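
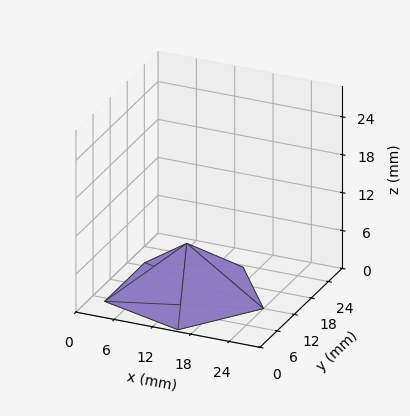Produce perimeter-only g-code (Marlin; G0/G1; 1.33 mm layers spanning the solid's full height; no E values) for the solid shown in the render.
Reading the render: the shape is a regular 5-sided pyramid, base circumscribed radius ≈ 12 mm, apex at z ≈ 8 mm (dimensions read to the nearest mm from the axis ticks). For the g-code, the solid's height is divided into equal slices at the stated Δz and each level perimeter traced with G1 moves after a G0 lift.

; perimeter-only toolpath
G21 ; units = mm
G90 ; absolute positioning
G28 ; home
; layer 1
G0 Z1.33
G0 X22.00 Y12.00
G1 X15.09 Y21.51
G1 X3.91 Y17.88
G1 X3.91 Y6.12
G1 X15.09 Y2.49
G1 X22.00 Y12.00
; layer 2
G0 Z2.67
G0 X20.00 Y12.00
G1 X14.47 Y19.61
G1 X5.53 Y16.70
G1 X5.53 Y7.30
G1 X14.47 Y4.39
G1 X20.00 Y12.00
; layer 3
G0 Z4.00
G0 X18.00 Y12.00
G1 X13.86 Y17.70
G1 X7.14 Y15.53
G1 X7.14 Y8.47
G1 X13.86 Y6.29
G1 X18.00 Y12.00
; layer 4
G0 Z5.33
G0 X16.00 Y12.00
G1 X13.24 Y15.80
G1 X8.76 Y14.35
G1 X8.76 Y9.65
G1 X13.24 Y8.20
G1 X16.00 Y12.00
; layer 5
G0 Z6.67
G0 X14.00 Y12.00
G1 X12.62 Y13.90
G1 X10.38 Y13.18
G1 X10.38 Y10.83
G1 X12.62 Y10.10
G1 X14.00 Y12.00
M2 ; end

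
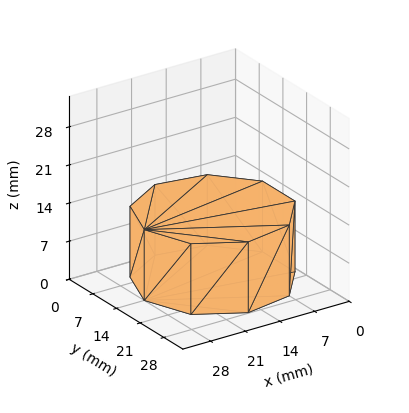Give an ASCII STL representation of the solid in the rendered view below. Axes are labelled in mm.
Reading the render: the shape is a regular 9-sided prism (a cylinder approximated with 9 flat sides), circumscribed radius ≈ 14 mm, height ≈ 13 mm (dimensions read to the nearest mm from the axis ticks). For the STL, each face is triangulated and given an outward normal.

solid part
  facet normal 0.0000 0.0000 -1.0000
    outer loop
      vertex 16.43 27.79 0.00
      vertex 24.72 23.00 0.00
      vertex 28.00 14.00 0.00
    endloop
  endfacet
  facet normal 0.0000 0.0000 -1.0000
    outer loop
      vertex 7.00 26.12 0.00
      vertex 16.43 27.79 0.00
      vertex 28.00 14.00 0.00
    endloop
  endfacet
  facet normal 0.0000 0.0000 -1.0000
    outer loop
      vertex 0.84 18.79 0.00
      vertex 7.00 26.12 0.00
      vertex 28.00 14.00 0.00
    endloop
  endfacet
  facet normal 0.0000 0.0000 -1.0000
    outer loop
      vertex 0.84 9.21 0.00
      vertex 0.84 18.79 0.00
      vertex 28.00 14.00 0.00
    endloop
  endfacet
  facet normal 0.0000 0.0000 -1.0000
    outer loop
      vertex 7.00 1.88 0.00
      vertex 0.84 9.21 0.00
      vertex 28.00 14.00 0.00
    endloop
  endfacet
  facet normal 0.0000 0.0000 -1.0000
    outer loop
      vertex 16.43 0.21 0.00
      vertex 7.00 1.88 0.00
      vertex 28.00 14.00 0.00
    endloop
  endfacet
  facet normal 0.0000 0.0000 -1.0000
    outer loop
      vertex 24.72 5.00 0.00
      vertex 16.43 0.21 0.00
      vertex 28.00 14.00 0.00
    endloop
  endfacet
  facet normal 0.0000 0.0000 1.0000
    outer loop
      vertex 28.00 14.00 13.00
      vertex 24.72 23.00 13.00
      vertex 16.43 27.79 13.00
    endloop
  endfacet
  facet normal 0.0000 0.0000 1.0000
    outer loop
      vertex 28.00 14.00 13.00
      vertex 16.43 27.79 13.00
      vertex 7.00 26.12 13.00
    endloop
  endfacet
  facet normal 0.0000 0.0000 1.0000
    outer loop
      vertex 28.00 14.00 13.00
      vertex 7.00 26.12 13.00
      vertex 0.84 18.79 13.00
    endloop
  endfacet
  facet normal 0.0000 0.0000 1.0000
    outer loop
      vertex 28.00 14.00 13.00
      vertex 0.84 18.79 13.00
      vertex 0.84 9.21 13.00
    endloop
  endfacet
  facet normal 0.0000 0.0000 1.0000
    outer loop
      vertex 28.00 14.00 13.00
      vertex 0.84 9.21 13.00
      vertex 7.00 1.88 13.00
    endloop
  endfacet
  facet normal 0.0000 0.0000 1.0000
    outer loop
      vertex 28.00 14.00 13.00
      vertex 7.00 1.88 13.00
      vertex 16.43 0.21 13.00
    endloop
  endfacet
  facet normal 0.0000 0.0000 1.0000
    outer loop
      vertex 28.00 14.00 13.00
      vertex 16.43 0.21 13.00
      vertex 24.72 5.00 13.00
    endloop
  endfacet
  facet normal 0.9395 0.3424 0.0000
    outer loop
      vertex 28.00 14.00 0.00
      vertex 24.72 23.00 0.00
      vertex 24.72 23.00 13.00
    endloop
  endfacet
  facet normal 0.9395 0.3424 0.0000
    outer loop
      vertex 28.00 14.00 0.00
      vertex 24.72 23.00 13.00
      vertex 28.00 14.00 13.00
    endloop
  endfacet
  facet normal 0.5003 0.8659 0.0000
    outer loop
      vertex 24.72 23.00 0.00
      vertex 16.43 27.79 0.00
      vertex 16.43 27.79 13.00
    endloop
  endfacet
  facet normal 0.5003 0.8659 0.0000
    outer loop
      vertex 24.72 23.00 0.00
      vertex 16.43 27.79 13.00
      vertex 24.72 23.00 13.00
    endloop
  endfacet
  facet normal -0.1744 0.9847 0.0000
    outer loop
      vertex 16.43 27.79 0.00
      vertex 7.00 26.12 0.00
      vertex 7.00 26.12 13.00
    endloop
  endfacet
  facet normal -0.1744 0.9847 0.0000
    outer loop
      vertex 16.43 27.79 0.00
      vertex 7.00 26.12 13.00
      vertex 16.43 27.79 13.00
    endloop
  endfacet
  facet normal -0.7656 0.6434 0.0000
    outer loop
      vertex 7.00 26.12 0.00
      vertex 0.84 18.79 0.00
      vertex 0.84 18.79 13.00
    endloop
  endfacet
  facet normal -0.7656 0.6434 0.0000
    outer loop
      vertex 7.00 26.12 0.00
      vertex 0.84 18.79 13.00
      vertex 7.00 26.12 13.00
    endloop
  endfacet
  facet normal -1.0000 0.0000 0.0000
    outer loop
      vertex 0.84 18.79 0.00
      vertex 0.84 9.21 0.00
      vertex 0.84 9.21 13.00
    endloop
  endfacet
  facet normal -1.0000 0.0000 0.0000
    outer loop
      vertex 0.84 18.79 0.00
      vertex 0.84 9.21 13.00
      vertex 0.84 18.79 13.00
    endloop
  endfacet
  facet normal -0.7656 -0.6434 0.0000
    outer loop
      vertex 0.84 9.21 0.00
      vertex 7.00 1.88 0.00
      vertex 7.00 1.88 13.00
    endloop
  endfacet
  facet normal -0.7656 -0.6434 0.0000
    outer loop
      vertex 0.84 9.21 0.00
      vertex 7.00 1.88 13.00
      vertex 0.84 9.21 13.00
    endloop
  endfacet
  facet normal -0.1744 -0.9847 0.0000
    outer loop
      vertex 7.00 1.88 0.00
      vertex 16.43 0.21 0.00
      vertex 16.43 0.21 13.00
    endloop
  endfacet
  facet normal -0.1744 -0.9847 0.0000
    outer loop
      vertex 7.00 1.88 0.00
      vertex 16.43 0.21 13.00
      vertex 7.00 1.88 13.00
    endloop
  endfacet
  facet normal 0.5003 -0.8659 0.0000
    outer loop
      vertex 16.43 0.21 0.00
      vertex 24.72 5.00 0.00
      vertex 24.72 5.00 13.00
    endloop
  endfacet
  facet normal 0.5003 -0.8659 0.0000
    outer loop
      vertex 16.43 0.21 0.00
      vertex 24.72 5.00 13.00
      vertex 16.43 0.21 13.00
    endloop
  endfacet
  facet normal 0.9395 -0.3424 0.0000
    outer loop
      vertex 24.72 5.00 0.00
      vertex 28.00 14.00 0.00
      vertex 28.00 14.00 13.00
    endloop
  endfacet
  facet normal 0.9395 -0.3424 0.0000
    outer loop
      vertex 24.72 5.00 0.00
      vertex 28.00 14.00 13.00
      vertex 24.72 5.00 13.00
    endloop
  endfacet
endsolid part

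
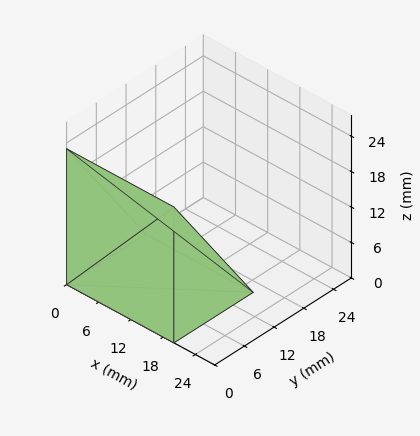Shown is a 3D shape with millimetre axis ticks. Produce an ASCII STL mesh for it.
Reading the render: the shape is a wedge (ramp): 20 × 16 mm base, rising to 23 mm along the y=0 edge and sloping linearly to z=0 at y=16 (dimensions read to the nearest mm from the axis ticks). For the STL, each face is triangulated and given an outward normal.

solid part
  facet normal 0.0000 0.0000 -1.0000
    outer loop
      vertex 20.00 16.00 0.00
      vertex 20.00 0.00 0.00
      vertex 0.00 0.00 0.00
    endloop
  endfacet
  facet normal 0.0000 0.0000 -1.0000
    outer loop
      vertex 0.00 16.00 0.00
      vertex 20.00 16.00 0.00
      vertex 0.00 0.00 0.00
    endloop
  endfacet
  facet normal 0.0000 -1.0000 0.0000
    outer loop
      vertex 0.00 0.00 0.00
      vertex 20.00 0.00 0.00
      vertex 20.00 0.00 23.00
    endloop
  endfacet
  facet normal 0.0000 -1.0000 0.0000
    outer loop
      vertex 0.00 0.00 0.00
      vertex 20.00 0.00 23.00
      vertex 0.00 0.00 23.00
    endloop
  endfacet
  facet normal 0.0000 0.8209 0.5711
    outer loop
      vertex 0.00 0.00 23.00
      vertex 20.00 0.00 23.00
      vertex 20.00 16.00 0.00
    endloop
  endfacet
  facet normal 0.0000 0.8209 0.5711
    outer loop
      vertex 0.00 0.00 23.00
      vertex 20.00 16.00 0.00
      vertex 0.00 16.00 0.00
    endloop
  endfacet
  facet normal -1.0000 0.0000 0.0000
    outer loop
      vertex 0.00 0.00 23.00
      vertex 0.00 16.00 0.00
      vertex 0.00 0.00 0.00
    endloop
  endfacet
  facet normal 1.0000 0.0000 0.0000
    outer loop
      vertex 20.00 0.00 0.00
      vertex 20.00 16.00 0.00
      vertex 20.00 0.00 23.00
    endloop
  endfacet
endsolid part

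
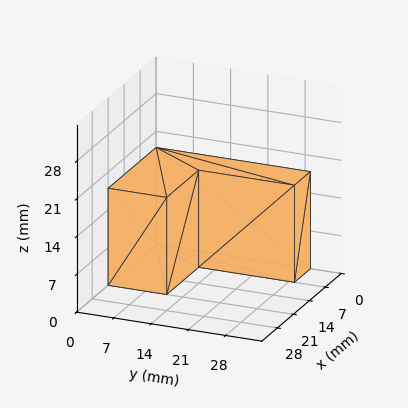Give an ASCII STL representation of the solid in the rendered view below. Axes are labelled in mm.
Reading the render: the shape is an L-shaped prism: outer 21 × 29 mm, arm thicknesses ≈ 11 mm (horizontal) and 7 mm (vertical), extruded 18 mm in z (dimensions read to the nearest mm from the axis ticks). For the STL, each face is triangulated and given an outward normal.

solid part
  facet normal 0.0000 0.0000 -1.0000
    outer loop
      vertex 21.00 11.00 0.00
      vertex 21.00 0.00 0.00
      vertex 0.00 0.00 0.00
    endloop
  endfacet
  facet normal 0.0000 0.0000 -1.0000
    outer loop
      vertex 7.00 11.00 0.00
      vertex 21.00 11.00 0.00
      vertex 0.00 0.00 0.00
    endloop
  endfacet
  facet normal 0.0000 0.0000 -1.0000
    outer loop
      vertex 7.00 29.00 0.00
      vertex 7.00 11.00 0.00
      vertex 0.00 0.00 0.00
    endloop
  endfacet
  facet normal 0.0000 0.0000 -1.0000
    outer loop
      vertex 0.00 29.00 0.00
      vertex 7.00 29.00 0.00
      vertex 0.00 0.00 0.00
    endloop
  endfacet
  facet normal 0.0000 0.0000 1.0000
    outer loop
      vertex 0.00 0.00 18.00
      vertex 21.00 0.00 18.00
      vertex 21.00 11.00 18.00
    endloop
  endfacet
  facet normal 0.0000 0.0000 1.0000
    outer loop
      vertex 0.00 0.00 18.00
      vertex 21.00 11.00 18.00
      vertex 7.00 11.00 18.00
    endloop
  endfacet
  facet normal 0.0000 0.0000 1.0000
    outer loop
      vertex 0.00 0.00 18.00
      vertex 7.00 11.00 18.00
      vertex 7.00 29.00 18.00
    endloop
  endfacet
  facet normal 0.0000 0.0000 1.0000
    outer loop
      vertex 0.00 0.00 18.00
      vertex 7.00 29.00 18.00
      vertex 0.00 29.00 18.00
    endloop
  endfacet
  facet normal 0.0000 -1.0000 0.0000
    outer loop
      vertex 0.00 0.00 0.00
      vertex 21.00 0.00 0.00
      vertex 21.00 0.00 18.00
    endloop
  endfacet
  facet normal 0.0000 -1.0000 0.0000
    outer loop
      vertex 0.00 0.00 0.00
      vertex 21.00 0.00 18.00
      vertex 0.00 0.00 18.00
    endloop
  endfacet
  facet normal 1.0000 0.0000 0.0000
    outer loop
      vertex 21.00 0.00 0.00
      vertex 21.00 11.00 0.00
      vertex 21.00 11.00 18.00
    endloop
  endfacet
  facet normal 1.0000 0.0000 0.0000
    outer loop
      vertex 21.00 0.00 0.00
      vertex 21.00 11.00 18.00
      vertex 21.00 0.00 18.00
    endloop
  endfacet
  facet normal 0.0000 1.0000 0.0000
    outer loop
      vertex 21.00 11.00 0.00
      vertex 7.00 11.00 0.00
      vertex 7.00 11.00 18.00
    endloop
  endfacet
  facet normal 0.0000 1.0000 0.0000
    outer loop
      vertex 21.00 11.00 0.00
      vertex 7.00 11.00 18.00
      vertex 21.00 11.00 18.00
    endloop
  endfacet
  facet normal 1.0000 0.0000 0.0000
    outer loop
      vertex 7.00 11.00 0.00
      vertex 7.00 29.00 0.00
      vertex 7.00 29.00 18.00
    endloop
  endfacet
  facet normal 1.0000 0.0000 0.0000
    outer loop
      vertex 7.00 11.00 0.00
      vertex 7.00 29.00 18.00
      vertex 7.00 11.00 18.00
    endloop
  endfacet
  facet normal 0.0000 1.0000 0.0000
    outer loop
      vertex 7.00 29.00 0.00
      vertex 0.00 29.00 0.00
      vertex 0.00 29.00 18.00
    endloop
  endfacet
  facet normal 0.0000 1.0000 0.0000
    outer loop
      vertex 7.00 29.00 0.00
      vertex 0.00 29.00 18.00
      vertex 7.00 29.00 18.00
    endloop
  endfacet
  facet normal -1.0000 0.0000 0.0000
    outer loop
      vertex 0.00 29.00 0.00
      vertex 0.00 0.00 0.00
      vertex 0.00 0.00 18.00
    endloop
  endfacet
  facet normal -1.0000 0.0000 0.0000
    outer loop
      vertex 0.00 29.00 0.00
      vertex 0.00 0.00 18.00
      vertex 0.00 29.00 18.00
    endloop
  endfacet
endsolid part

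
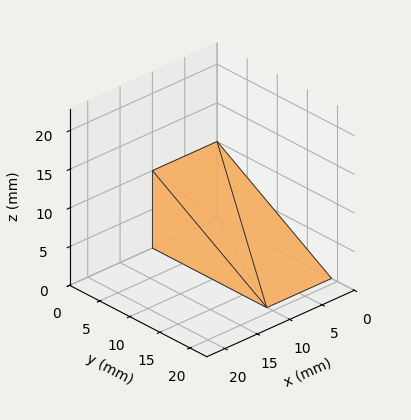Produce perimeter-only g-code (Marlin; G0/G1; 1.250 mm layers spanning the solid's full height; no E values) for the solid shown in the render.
Reading the render: the shape is a wedge (ramp): 10 × 19 mm base, rising to 10 mm along the y=0 edge and sloping linearly to z=0 at y=19 (dimensions read to the nearest mm from the axis ticks). For the g-code, the solid's height is divided into equal slices at the stated Δz and each level perimeter traced with G1 moves after a G0 lift.

; perimeter-only toolpath
G21 ; units = mm
G90 ; absolute positioning
G28 ; home
; layer 1
G0 Z1.250
G0 X0.000 Y0.000
G1 X10.000 Y0.000
G1 X10.000 Y16.625
G1 X0.000 Y16.625
G1 X0.000 Y0.000
; layer 2
G0 Z2.500
G0 X0.000 Y0.000
G1 X10.000 Y0.000
G1 X10.000 Y14.250
G1 X0.000 Y14.250
G1 X0.000 Y0.000
; layer 3
G0 Z3.750
G0 X0.000 Y0.000
G1 X10.000 Y0.000
G1 X10.000 Y11.875
G1 X0.000 Y11.875
G1 X0.000 Y0.000
; layer 4
G0 Z5.000
G0 X0.000 Y0.000
G1 X10.000 Y0.000
G1 X10.000 Y9.500
G1 X0.000 Y9.500
G1 X0.000 Y0.000
; layer 5
G0 Z6.250
G0 X0.000 Y0.000
G1 X10.000 Y0.000
G1 X10.000 Y7.125
G1 X0.000 Y7.125
G1 X0.000 Y0.000
; layer 6
G0 Z7.500
G0 X0.000 Y0.000
G1 X10.000 Y0.000
G1 X10.000 Y4.750
G1 X0.000 Y4.750
G1 X0.000 Y0.000
; layer 7
G0 Z8.750
G0 X0.000 Y0.000
G1 X10.000 Y0.000
G1 X10.000 Y2.375
G1 X0.000 Y2.375
G1 X0.000 Y0.000
M2 ; end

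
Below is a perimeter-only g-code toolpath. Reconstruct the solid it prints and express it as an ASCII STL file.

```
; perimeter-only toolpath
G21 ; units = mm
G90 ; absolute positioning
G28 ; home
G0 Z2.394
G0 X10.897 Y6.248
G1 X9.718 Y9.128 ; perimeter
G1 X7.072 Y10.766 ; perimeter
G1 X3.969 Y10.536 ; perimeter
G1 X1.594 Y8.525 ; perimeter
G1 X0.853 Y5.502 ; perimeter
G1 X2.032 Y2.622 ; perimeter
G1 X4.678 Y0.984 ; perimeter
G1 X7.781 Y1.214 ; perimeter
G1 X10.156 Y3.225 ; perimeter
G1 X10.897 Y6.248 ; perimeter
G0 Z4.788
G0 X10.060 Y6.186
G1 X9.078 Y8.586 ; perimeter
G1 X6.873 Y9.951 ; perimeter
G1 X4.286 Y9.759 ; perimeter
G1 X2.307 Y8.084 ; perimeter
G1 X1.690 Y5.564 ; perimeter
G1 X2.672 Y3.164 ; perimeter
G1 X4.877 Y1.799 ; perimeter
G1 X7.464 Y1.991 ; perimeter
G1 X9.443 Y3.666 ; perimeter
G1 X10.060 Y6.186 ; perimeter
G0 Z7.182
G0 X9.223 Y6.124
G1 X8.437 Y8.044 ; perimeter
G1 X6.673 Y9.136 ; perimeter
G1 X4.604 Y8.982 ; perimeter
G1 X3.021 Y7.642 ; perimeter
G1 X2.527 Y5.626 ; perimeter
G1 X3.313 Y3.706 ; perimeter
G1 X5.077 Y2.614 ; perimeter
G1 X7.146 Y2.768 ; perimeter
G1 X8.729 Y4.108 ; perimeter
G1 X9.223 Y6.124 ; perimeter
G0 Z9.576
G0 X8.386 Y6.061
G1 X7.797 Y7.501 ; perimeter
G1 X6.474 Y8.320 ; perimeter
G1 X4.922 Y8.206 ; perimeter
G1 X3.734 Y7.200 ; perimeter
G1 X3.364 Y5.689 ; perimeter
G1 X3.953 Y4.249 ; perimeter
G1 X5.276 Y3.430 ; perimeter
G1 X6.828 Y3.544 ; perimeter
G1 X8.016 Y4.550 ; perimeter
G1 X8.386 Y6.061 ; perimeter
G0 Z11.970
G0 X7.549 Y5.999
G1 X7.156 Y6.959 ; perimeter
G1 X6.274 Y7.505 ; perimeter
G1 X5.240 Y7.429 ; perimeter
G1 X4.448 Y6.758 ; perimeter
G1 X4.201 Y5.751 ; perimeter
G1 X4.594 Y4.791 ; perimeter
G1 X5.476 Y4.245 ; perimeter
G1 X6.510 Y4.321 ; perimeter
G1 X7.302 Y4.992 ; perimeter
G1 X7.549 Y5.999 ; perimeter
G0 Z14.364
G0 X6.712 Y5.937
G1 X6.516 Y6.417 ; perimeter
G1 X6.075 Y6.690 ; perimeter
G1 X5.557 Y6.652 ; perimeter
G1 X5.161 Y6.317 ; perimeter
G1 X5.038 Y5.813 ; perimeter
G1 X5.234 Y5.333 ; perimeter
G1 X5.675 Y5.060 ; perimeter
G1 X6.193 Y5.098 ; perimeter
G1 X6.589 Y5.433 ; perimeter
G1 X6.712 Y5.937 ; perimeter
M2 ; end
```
solid part
  facet normal 0.0000 0.0000 -1.0000
    outer loop
      vertex 7.272 11.581 0.000
      vertex 10.359 9.670 0.000
      vertex 11.734 6.310 0.000
    endloop
  endfacet
  facet normal 0.0000 0.0000 -1.0000
    outer loop
      vertex 3.651 11.313 0.000
      vertex 7.272 11.581 0.000
      vertex 11.734 6.310 0.000
    endloop
  endfacet
  facet normal 0.0000 0.0000 -1.0000
    outer loop
      vertex 0.880 8.967 0.000
      vertex 3.651 11.313 0.000
      vertex 11.734 6.310 0.000
    endloop
  endfacet
  facet normal 0.0000 0.0000 -1.0000
    outer loop
      vertex 0.016 5.440 0.000
      vertex 0.880 8.967 0.000
      vertex 11.734 6.310 0.000
    endloop
  endfacet
  facet normal 0.0000 0.0000 -1.0000
    outer loop
      vertex 1.391 2.080 0.000
      vertex 0.016 5.440 0.000
      vertex 11.734 6.310 0.000
    endloop
  endfacet
  facet normal 0.0000 0.0000 -1.0000
    outer loop
      vertex 4.478 0.169 0.000
      vertex 1.391 2.080 0.000
      vertex 11.734 6.310 0.000
    endloop
  endfacet
  facet normal 0.0000 0.0000 -1.0000
    outer loop
      vertex 8.099 0.437 0.000
      vertex 4.478 0.169 0.000
      vertex 11.734 6.310 0.000
    endloop
  endfacet
  facet normal 0.0000 0.0000 -1.0000
    outer loop
      vertex 10.870 2.783 0.000
      vertex 8.099 0.437 0.000
      vertex 11.734 6.310 0.000
    endloop
  endfacet
  facet normal 0.8780 0.3593 0.3163
    outer loop
      vertex 11.734 6.310 0.000
      vertex 10.359 9.670 0.000
      vertex 5.875 5.875 16.758
    endloop
  endfacet
  facet normal 0.4993 0.8066 0.3163
    outer loop
      vertex 10.359 9.670 0.000
      vertex 7.272 11.581 0.000
      vertex 5.875 5.875 16.758
    endloop
  endfacet
  facet normal -0.0700 0.9461 0.3163
    outer loop
      vertex 7.272 11.581 0.000
      vertex 3.651 11.313 0.000
      vertex 5.875 5.875 16.758
    endloop
  endfacet
  facet normal -0.6130 0.7240 0.3163
    outer loop
      vertex 3.651 11.313 0.000
      vertex 0.880 8.967 0.000
      vertex 5.875 5.875 16.758
    endloop
  endfacet
  facet normal -0.9214 0.2257 0.3163
    outer loop
      vertex 0.880 8.967 0.000
      vertex 0.016 5.440 0.000
      vertex 5.875 5.875 16.758
    endloop
  endfacet
  facet normal -0.8780 -0.3593 0.3163
    outer loop
      vertex 0.016 5.440 0.000
      vertex 1.391 2.080 0.000
      vertex 5.875 5.875 16.758
    endloop
  endfacet
  facet normal -0.4993 -0.8066 0.3163
    outer loop
      vertex 1.391 2.080 0.000
      vertex 4.478 0.169 0.000
      vertex 5.875 5.875 16.758
    endloop
  endfacet
  facet normal 0.0700 -0.9461 0.3163
    outer loop
      vertex 4.478 0.169 0.000
      vertex 8.099 0.437 0.000
      vertex 5.875 5.875 16.758
    endloop
  endfacet
  facet normal 0.6130 -0.7240 0.3163
    outer loop
      vertex 8.099 0.437 0.000
      vertex 10.870 2.783 0.000
      vertex 5.875 5.875 16.758
    endloop
  endfacet
  facet normal 0.9214 -0.2257 0.3163
    outer loop
      vertex 10.870 2.783 0.000
      vertex 11.734 6.310 0.000
      vertex 5.875 5.875 16.758
    endloop
  endfacet
endsolid part

The G0 Z moves step by Δz≈2.394 mm. The G1 loops shrink linearly with z, so the solid tapers from its base footprint up to z≈16.8. Closing with a flat bottom cap and the tapered top and triangulating gives 18 facets — a regular 10-sided pyramid, base circumscribed radius ≈ 5.88 mm, apex at z ≈ 16.8 mm.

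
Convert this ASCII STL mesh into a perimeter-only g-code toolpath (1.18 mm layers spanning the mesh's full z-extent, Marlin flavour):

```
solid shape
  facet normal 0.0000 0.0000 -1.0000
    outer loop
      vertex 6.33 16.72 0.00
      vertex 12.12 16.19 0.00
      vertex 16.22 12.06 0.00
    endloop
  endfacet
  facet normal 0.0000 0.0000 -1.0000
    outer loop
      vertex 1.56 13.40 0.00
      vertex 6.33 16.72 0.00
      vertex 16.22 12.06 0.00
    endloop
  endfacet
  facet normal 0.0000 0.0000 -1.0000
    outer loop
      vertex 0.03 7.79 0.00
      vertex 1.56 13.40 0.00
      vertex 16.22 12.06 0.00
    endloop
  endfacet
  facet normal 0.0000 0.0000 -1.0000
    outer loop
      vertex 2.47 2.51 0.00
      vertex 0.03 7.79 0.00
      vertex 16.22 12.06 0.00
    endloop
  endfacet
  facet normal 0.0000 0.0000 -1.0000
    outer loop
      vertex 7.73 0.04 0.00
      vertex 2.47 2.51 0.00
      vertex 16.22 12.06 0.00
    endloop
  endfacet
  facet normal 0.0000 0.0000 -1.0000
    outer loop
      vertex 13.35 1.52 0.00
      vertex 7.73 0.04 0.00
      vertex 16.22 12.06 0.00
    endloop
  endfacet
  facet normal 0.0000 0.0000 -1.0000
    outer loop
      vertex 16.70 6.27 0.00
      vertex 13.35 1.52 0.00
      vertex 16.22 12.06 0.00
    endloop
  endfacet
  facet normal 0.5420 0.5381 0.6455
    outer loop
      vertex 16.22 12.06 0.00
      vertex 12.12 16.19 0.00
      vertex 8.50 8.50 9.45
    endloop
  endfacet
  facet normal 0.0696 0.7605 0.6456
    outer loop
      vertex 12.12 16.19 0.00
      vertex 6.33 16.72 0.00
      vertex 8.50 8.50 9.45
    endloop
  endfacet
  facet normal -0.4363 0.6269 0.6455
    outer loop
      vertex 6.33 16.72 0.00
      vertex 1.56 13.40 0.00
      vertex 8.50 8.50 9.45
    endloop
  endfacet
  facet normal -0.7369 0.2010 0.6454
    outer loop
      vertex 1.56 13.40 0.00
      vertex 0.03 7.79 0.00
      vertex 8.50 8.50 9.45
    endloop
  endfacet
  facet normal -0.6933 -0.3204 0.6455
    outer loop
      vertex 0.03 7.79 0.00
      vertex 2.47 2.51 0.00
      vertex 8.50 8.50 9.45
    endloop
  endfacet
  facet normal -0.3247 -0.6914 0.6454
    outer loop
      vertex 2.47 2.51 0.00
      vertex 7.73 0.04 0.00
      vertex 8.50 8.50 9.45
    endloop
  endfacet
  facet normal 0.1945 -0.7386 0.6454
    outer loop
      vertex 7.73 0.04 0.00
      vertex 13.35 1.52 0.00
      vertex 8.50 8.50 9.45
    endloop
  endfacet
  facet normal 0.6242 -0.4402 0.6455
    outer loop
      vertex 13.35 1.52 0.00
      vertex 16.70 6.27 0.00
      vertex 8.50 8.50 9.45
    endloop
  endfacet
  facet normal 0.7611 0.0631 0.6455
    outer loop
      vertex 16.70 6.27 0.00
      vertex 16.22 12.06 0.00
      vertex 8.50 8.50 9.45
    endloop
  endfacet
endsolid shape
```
; perimeter-only toolpath
G21 ; units = mm
G90 ; absolute positioning
G28 ; home
; layer 1
G0 Z1.18
G0 X15.25 Y11.62
G1 X11.67 Y15.23
G1 X6.60 Y15.69
G1 X2.43 Y12.79
G1 X1.09 Y7.88
G1 X3.22 Y3.26
G1 X7.83 Y1.10
G1 X12.74 Y2.39
G1 X15.67 Y6.55
G1 X15.25 Y11.62
; layer 2
G0 Z2.36
G0 X14.29 Y11.17
G1 X11.21 Y14.27
G1 X6.87 Y14.66
G1 X3.29 Y12.18
G1 X2.15 Y7.97
G1 X3.98 Y4.01
G1 X7.92 Y2.15
G1 X12.14 Y3.27
G1 X14.65 Y6.83
G1 X14.29 Y11.17
; layer 3
G0 Z3.54
G0 X13.32 Y10.73
G1 X10.76 Y13.31
G1 X7.14 Y13.64
G1 X4.16 Y11.56
G1 X3.21 Y8.06
G1 X4.73 Y4.76
G1 X8.02 Y3.21
G1 X11.53 Y4.14
G1 X13.62 Y7.11
G1 X13.32 Y10.73
; layer 4
G0 Z4.72
G0 X12.36 Y10.28
G1 X10.31 Y12.35
G1 X7.42 Y12.61
G1 X5.03 Y10.95
G1 X4.26 Y8.14
G1 X5.49 Y5.50
G1 X8.12 Y4.27
G1 X10.93 Y5.01
G1 X12.60 Y7.38
G1 X12.36 Y10.28
; layer 5
G0 Z5.91
G0 X11.39 Y9.84
G1 X9.86 Y11.38
G1 X7.69 Y11.58
G1 X5.90 Y10.34
G1 X5.32 Y8.23
G1 X6.24 Y6.25
G1 X8.21 Y5.33
G1 X10.32 Y5.88
G1 X11.57 Y7.66
G1 X11.39 Y9.84
; layer 6
G0 Z7.09
G0 X10.43 Y9.39
G1 X9.40 Y10.42
G1 X7.96 Y10.55
G1 X6.76 Y9.72
G1 X6.38 Y8.32
G1 X6.99 Y7.00
G1 X8.31 Y6.38
G1 X9.71 Y6.75
G1 X10.55 Y7.94
G1 X10.43 Y9.39
; layer 7
G0 Z8.27
G0 X9.46 Y8.95
G1 X8.95 Y9.46
G1 X8.23 Y9.53
G1 X7.63 Y9.11
G1 X7.44 Y8.41
G1 X7.75 Y7.75
G1 X8.40 Y7.44
G1 X9.11 Y7.63
G1 X9.53 Y8.22
G1 X9.46 Y8.95
M2 ; end

The solid is a regular 9-sided pyramid, base circumscribed radius ≈ 8.5 mm, apex at z ≈ 9.45 mm. Slicing at Δz = 1.18 mm — 8 equal slices spanning the solid's height, so layer i sits at z = i·h/8 — gives 7 non-empty perimeters. Each is a 9-segment closed polygon; G0 lifts to the layer z and rapids to the start vertex, then G1 traces the edges. The cross-section shrinks linearly with z (the slice at the apex is degenerate and omitted).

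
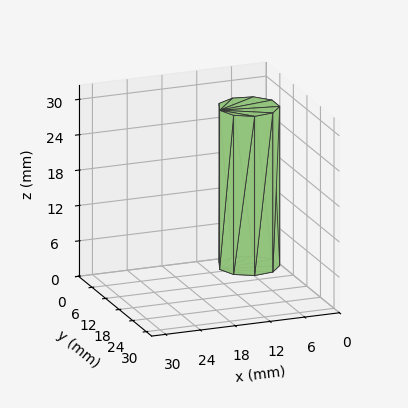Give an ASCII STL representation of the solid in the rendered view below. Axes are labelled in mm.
Reading the render: the shape is a regular 9-sided prism (a cylinder approximated with 9 flat sides), circumscribed radius ≈ 5 mm, height ≈ 27 mm (dimensions read to the nearest mm from the axis ticks). For the STL, each face is triangulated and given an outward normal.

solid part
  facet normal 0.0000 0.0000 -1.0000
    outer loop
      vertex 5.87 9.92 0.00
      vertex 8.83 8.21 0.00
      vertex 10.00 5.00 0.00
    endloop
  endfacet
  facet normal 0.0000 0.0000 -1.0000
    outer loop
      vertex 2.50 9.33 0.00
      vertex 5.87 9.92 0.00
      vertex 10.00 5.00 0.00
    endloop
  endfacet
  facet normal 0.0000 0.0000 -1.0000
    outer loop
      vertex 0.30 6.71 0.00
      vertex 2.50 9.33 0.00
      vertex 10.00 5.00 0.00
    endloop
  endfacet
  facet normal 0.0000 0.0000 -1.0000
    outer loop
      vertex 0.30 3.29 0.00
      vertex 0.30 6.71 0.00
      vertex 10.00 5.00 0.00
    endloop
  endfacet
  facet normal 0.0000 0.0000 -1.0000
    outer loop
      vertex 2.50 0.67 0.00
      vertex 0.30 3.29 0.00
      vertex 10.00 5.00 0.00
    endloop
  endfacet
  facet normal 0.0000 0.0000 -1.0000
    outer loop
      vertex 5.87 0.08 0.00
      vertex 2.50 0.67 0.00
      vertex 10.00 5.00 0.00
    endloop
  endfacet
  facet normal 0.0000 0.0000 -1.0000
    outer loop
      vertex 8.83 1.79 0.00
      vertex 5.87 0.08 0.00
      vertex 10.00 5.00 0.00
    endloop
  endfacet
  facet normal 0.0000 0.0000 1.0000
    outer loop
      vertex 10.00 5.00 27.00
      vertex 8.83 8.21 27.00
      vertex 5.87 9.92 27.00
    endloop
  endfacet
  facet normal 0.0000 0.0000 1.0000
    outer loop
      vertex 10.00 5.00 27.00
      vertex 5.87 9.92 27.00
      vertex 2.50 9.33 27.00
    endloop
  endfacet
  facet normal 0.0000 0.0000 1.0000
    outer loop
      vertex 10.00 5.00 27.00
      vertex 2.50 9.33 27.00
      vertex 0.30 6.71 27.00
    endloop
  endfacet
  facet normal 0.0000 0.0000 1.0000
    outer loop
      vertex 10.00 5.00 27.00
      vertex 0.30 6.71 27.00
      vertex 0.30 3.29 27.00
    endloop
  endfacet
  facet normal 0.0000 0.0000 1.0000
    outer loop
      vertex 10.00 5.00 27.00
      vertex 0.30 3.29 27.00
      vertex 2.50 0.67 27.00
    endloop
  endfacet
  facet normal 0.0000 0.0000 1.0000
    outer loop
      vertex 10.00 5.00 27.00
      vertex 2.50 0.67 27.00
      vertex 5.87 0.08 27.00
    endloop
  endfacet
  facet normal 0.0000 0.0000 1.0000
    outer loop
      vertex 10.00 5.00 27.00
      vertex 5.87 0.08 27.00
      vertex 8.83 1.79 27.00
    endloop
  endfacet
  facet normal 0.9395 0.3424 0.0000
    outer loop
      vertex 10.00 5.00 0.00
      vertex 8.83 8.21 0.00
      vertex 8.83 8.21 27.00
    endloop
  endfacet
  facet normal 0.9395 0.3424 0.0000
    outer loop
      vertex 10.00 5.00 0.00
      vertex 8.83 8.21 27.00
      vertex 10.00 5.00 27.00
    endloop
  endfacet
  facet normal 0.5002 0.8659 0.0000
    outer loop
      vertex 8.83 8.21 0.00
      vertex 5.87 9.92 0.00
      vertex 5.87 9.92 27.00
    endloop
  endfacet
  facet normal 0.5002 0.8659 0.0000
    outer loop
      vertex 8.83 8.21 0.00
      vertex 5.87 9.92 27.00
      vertex 8.83 8.21 27.00
    endloop
  endfacet
  facet normal -0.1725 0.9850 0.0000
    outer loop
      vertex 5.87 9.92 0.00
      vertex 2.50 9.33 0.00
      vertex 2.50 9.33 27.00
    endloop
  endfacet
  facet normal -0.1725 0.9850 0.0000
    outer loop
      vertex 5.87 9.92 0.00
      vertex 2.50 9.33 27.00
      vertex 5.87 9.92 27.00
    endloop
  endfacet
  facet normal -0.7658 0.6431 0.0000
    outer loop
      vertex 2.50 9.33 0.00
      vertex 0.30 6.71 0.00
      vertex 0.30 6.71 27.00
    endloop
  endfacet
  facet normal -0.7658 0.6431 0.0000
    outer loop
      vertex 2.50 9.33 0.00
      vertex 0.30 6.71 27.00
      vertex 2.50 9.33 27.00
    endloop
  endfacet
  facet normal -1.0000 0.0000 0.0000
    outer loop
      vertex 0.30 6.71 0.00
      vertex 0.30 3.29 0.00
      vertex 0.30 3.29 27.00
    endloop
  endfacet
  facet normal -1.0000 0.0000 0.0000
    outer loop
      vertex 0.30 6.71 0.00
      vertex 0.30 3.29 27.00
      vertex 0.30 6.71 27.00
    endloop
  endfacet
  facet normal -0.7658 -0.6431 0.0000
    outer loop
      vertex 0.30 3.29 0.00
      vertex 2.50 0.67 0.00
      vertex 2.50 0.67 27.00
    endloop
  endfacet
  facet normal -0.7658 -0.6431 0.0000
    outer loop
      vertex 0.30 3.29 0.00
      vertex 2.50 0.67 27.00
      vertex 0.30 3.29 27.00
    endloop
  endfacet
  facet normal -0.1725 -0.9850 0.0000
    outer loop
      vertex 2.50 0.67 0.00
      vertex 5.87 0.08 0.00
      vertex 5.87 0.08 27.00
    endloop
  endfacet
  facet normal -0.1725 -0.9850 0.0000
    outer loop
      vertex 2.50 0.67 0.00
      vertex 5.87 0.08 27.00
      vertex 2.50 0.67 27.00
    endloop
  endfacet
  facet normal 0.5002 -0.8659 0.0000
    outer loop
      vertex 5.87 0.08 0.00
      vertex 8.83 1.79 0.00
      vertex 8.83 1.79 27.00
    endloop
  endfacet
  facet normal 0.5002 -0.8659 0.0000
    outer loop
      vertex 5.87 0.08 0.00
      vertex 8.83 1.79 27.00
      vertex 5.87 0.08 27.00
    endloop
  endfacet
  facet normal 0.9395 -0.3424 0.0000
    outer loop
      vertex 8.83 1.79 0.00
      vertex 10.00 5.00 0.00
      vertex 10.00 5.00 27.00
    endloop
  endfacet
  facet normal 0.9395 -0.3424 0.0000
    outer loop
      vertex 8.83 1.79 0.00
      vertex 10.00 5.00 27.00
      vertex 8.83 1.79 27.00
    endloop
  endfacet
endsolid part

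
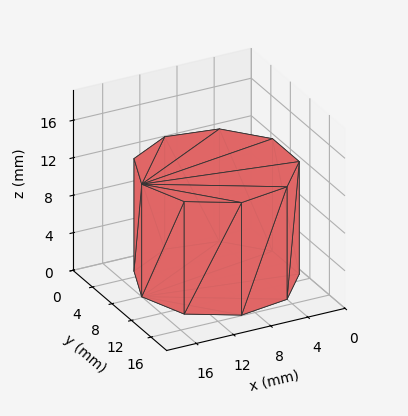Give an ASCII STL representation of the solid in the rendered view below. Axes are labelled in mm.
Reading the render: the shape is a regular 9-sided prism (a cylinder approximated with 9 flat sides), circumscribed radius ≈ 8 mm, height ≈ 12 mm (dimensions read to the nearest mm from the axis ticks). For the STL, each face is triangulated and given an outward normal.

solid part
  facet normal 0.0000 0.0000 -1.0000
    outer loop
      vertex 9.389 15.878 0.000
      vertex 14.128 13.142 0.000
      vertex 16.000 8.000 0.000
    endloop
  endfacet
  facet normal 0.0000 0.0000 -1.0000
    outer loop
      vertex 4.000 14.928 0.000
      vertex 9.389 15.878 0.000
      vertex 16.000 8.000 0.000
    endloop
  endfacet
  facet normal 0.0000 0.0000 -1.0000
    outer loop
      vertex 0.482 10.736 0.000
      vertex 4.000 14.928 0.000
      vertex 16.000 8.000 0.000
    endloop
  endfacet
  facet normal 0.0000 0.0000 -1.0000
    outer loop
      vertex 0.482 5.264 0.000
      vertex 0.482 10.736 0.000
      vertex 16.000 8.000 0.000
    endloop
  endfacet
  facet normal 0.0000 0.0000 -1.0000
    outer loop
      vertex 4.000 1.072 0.000
      vertex 0.482 5.264 0.000
      vertex 16.000 8.000 0.000
    endloop
  endfacet
  facet normal 0.0000 0.0000 -1.0000
    outer loop
      vertex 9.389 0.122 0.000
      vertex 4.000 1.072 0.000
      vertex 16.000 8.000 0.000
    endloop
  endfacet
  facet normal 0.0000 0.0000 -1.0000
    outer loop
      vertex 14.128 2.858 0.000
      vertex 9.389 0.122 0.000
      vertex 16.000 8.000 0.000
    endloop
  endfacet
  facet normal 0.0000 0.0000 1.0000
    outer loop
      vertex 16.000 8.000 12.000
      vertex 14.128 13.142 12.000
      vertex 9.389 15.878 12.000
    endloop
  endfacet
  facet normal 0.0000 0.0000 1.0000
    outer loop
      vertex 16.000 8.000 12.000
      vertex 9.389 15.878 12.000
      vertex 4.000 14.928 12.000
    endloop
  endfacet
  facet normal 0.0000 0.0000 1.0000
    outer loop
      vertex 16.000 8.000 12.000
      vertex 4.000 14.928 12.000
      vertex 0.482 10.736 12.000
    endloop
  endfacet
  facet normal 0.0000 0.0000 1.0000
    outer loop
      vertex 16.000 8.000 12.000
      vertex 0.482 10.736 12.000
      vertex 0.482 5.264 12.000
    endloop
  endfacet
  facet normal 0.0000 0.0000 1.0000
    outer loop
      vertex 16.000 8.000 12.000
      vertex 0.482 5.264 12.000
      vertex 4.000 1.072 12.000
    endloop
  endfacet
  facet normal 0.0000 0.0000 1.0000
    outer loop
      vertex 16.000 8.000 12.000
      vertex 4.000 1.072 12.000
      vertex 9.389 0.122 12.000
    endloop
  endfacet
  facet normal 0.0000 0.0000 1.0000
    outer loop
      vertex 16.000 8.000 12.000
      vertex 9.389 0.122 12.000
      vertex 14.128 2.858 12.000
    endloop
  endfacet
  facet normal 0.9397 0.3421 0.0000
    outer loop
      vertex 16.000 8.000 0.000
      vertex 14.128 13.142 0.000
      vertex 14.128 13.142 12.000
    endloop
  endfacet
  facet normal 0.9397 0.3421 0.0000
    outer loop
      vertex 16.000 8.000 0.000
      vertex 14.128 13.142 12.000
      vertex 16.000 8.000 12.000
    endloop
  endfacet
  facet normal 0.5000 0.8660 0.0000
    outer loop
      vertex 14.128 13.142 0.000
      vertex 9.389 15.878 0.000
      vertex 9.389 15.878 12.000
    endloop
  endfacet
  facet normal 0.5000 0.8660 0.0000
    outer loop
      vertex 14.128 13.142 0.000
      vertex 9.389 15.878 12.000
      vertex 14.128 13.142 12.000
    endloop
  endfacet
  facet normal -0.1736 0.9848 0.0000
    outer loop
      vertex 9.389 15.878 0.000
      vertex 4.000 14.928 0.000
      vertex 4.000 14.928 12.000
    endloop
  endfacet
  facet normal -0.1736 0.9848 0.0000
    outer loop
      vertex 9.389 15.878 0.000
      vertex 4.000 14.928 12.000
      vertex 9.389 15.878 12.000
    endloop
  endfacet
  facet normal -0.7660 0.6428 0.0000
    outer loop
      vertex 4.000 14.928 0.000
      vertex 0.482 10.736 0.000
      vertex 0.482 10.736 12.000
    endloop
  endfacet
  facet normal -0.7660 0.6428 0.0000
    outer loop
      vertex 4.000 14.928 0.000
      vertex 0.482 10.736 12.000
      vertex 4.000 14.928 12.000
    endloop
  endfacet
  facet normal -1.0000 0.0000 0.0000
    outer loop
      vertex 0.482 10.736 0.000
      vertex 0.482 5.264 0.000
      vertex 0.482 5.264 12.000
    endloop
  endfacet
  facet normal -1.0000 0.0000 0.0000
    outer loop
      vertex 0.482 10.736 0.000
      vertex 0.482 5.264 12.000
      vertex 0.482 10.736 12.000
    endloop
  endfacet
  facet normal -0.7660 -0.6428 0.0000
    outer loop
      vertex 0.482 5.264 0.000
      vertex 4.000 1.072 0.000
      vertex 4.000 1.072 12.000
    endloop
  endfacet
  facet normal -0.7660 -0.6428 0.0000
    outer loop
      vertex 0.482 5.264 0.000
      vertex 4.000 1.072 12.000
      vertex 0.482 5.264 12.000
    endloop
  endfacet
  facet normal -0.1736 -0.9848 0.0000
    outer loop
      vertex 4.000 1.072 0.000
      vertex 9.389 0.122 0.000
      vertex 9.389 0.122 12.000
    endloop
  endfacet
  facet normal -0.1736 -0.9848 0.0000
    outer loop
      vertex 4.000 1.072 0.000
      vertex 9.389 0.122 12.000
      vertex 4.000 1.072 12.000
    endloop
  endfacet
  facet normal 0.5000 -0.8660 0.0000
    outer loop
      vertex 9.389 0.122 0.000
      vertex 14.128 2.858 0.000
      vertex 14.128 2.858 12.000
    endloop
  endfacet
  facet normal 0.5000 -0.8660 0.0000
    outer loop
      vertex 9.389 0.122 0.000
      vertex 14.128 2.858 12.000
      vertex 9.389 0.122 12.000
    endloop
  endfacet
  facet normal 0.9397 -0.3421 0.0000
    outer loop
      vertex 14.128 2.858 0.000
      vertex 16.000 8.000 0.000
      vertex 16.000 8.000 12.000
    endloop
  endfacet
  facet normal 0.9397 -0.3421 0.0000
    outer loop
      vertex 14.128 2.858 0.000
      vertex 16.000 8.000 12.000
      vertex 14.128 2.858 12.000
    endloop
  endfacet
endsolid part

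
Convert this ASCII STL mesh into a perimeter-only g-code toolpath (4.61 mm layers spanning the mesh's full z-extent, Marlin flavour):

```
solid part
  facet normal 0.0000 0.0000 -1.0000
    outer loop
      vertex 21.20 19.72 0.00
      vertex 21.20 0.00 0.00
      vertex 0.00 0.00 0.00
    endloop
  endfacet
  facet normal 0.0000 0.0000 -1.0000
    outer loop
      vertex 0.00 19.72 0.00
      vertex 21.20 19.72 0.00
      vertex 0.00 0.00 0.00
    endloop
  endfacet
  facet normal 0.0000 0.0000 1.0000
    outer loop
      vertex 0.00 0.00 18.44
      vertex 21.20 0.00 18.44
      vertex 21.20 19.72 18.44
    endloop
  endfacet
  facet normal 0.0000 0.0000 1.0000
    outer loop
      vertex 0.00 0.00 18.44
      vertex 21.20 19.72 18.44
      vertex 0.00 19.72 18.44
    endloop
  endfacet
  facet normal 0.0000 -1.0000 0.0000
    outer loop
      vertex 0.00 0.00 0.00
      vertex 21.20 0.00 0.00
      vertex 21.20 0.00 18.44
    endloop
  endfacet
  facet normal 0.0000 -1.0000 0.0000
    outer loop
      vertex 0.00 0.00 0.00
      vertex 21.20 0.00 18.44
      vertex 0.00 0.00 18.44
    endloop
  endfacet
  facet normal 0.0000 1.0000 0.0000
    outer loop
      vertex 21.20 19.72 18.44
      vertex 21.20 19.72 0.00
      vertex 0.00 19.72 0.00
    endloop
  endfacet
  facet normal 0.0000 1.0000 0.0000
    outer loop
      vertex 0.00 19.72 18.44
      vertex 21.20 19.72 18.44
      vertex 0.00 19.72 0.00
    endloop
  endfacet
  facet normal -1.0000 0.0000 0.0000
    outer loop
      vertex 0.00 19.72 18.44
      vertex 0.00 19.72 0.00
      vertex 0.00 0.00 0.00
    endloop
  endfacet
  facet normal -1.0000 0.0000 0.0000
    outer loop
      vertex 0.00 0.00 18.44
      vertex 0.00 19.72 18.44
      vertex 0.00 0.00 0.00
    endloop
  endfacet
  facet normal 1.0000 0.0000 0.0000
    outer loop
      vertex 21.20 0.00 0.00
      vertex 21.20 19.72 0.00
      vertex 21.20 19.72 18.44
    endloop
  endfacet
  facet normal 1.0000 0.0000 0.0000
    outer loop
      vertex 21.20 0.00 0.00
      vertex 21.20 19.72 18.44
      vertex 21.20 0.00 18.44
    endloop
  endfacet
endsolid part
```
; perimeter-only toolpath
G21 ; units = mm
G90 ; absolute positioning
G28 ; home
; layer 1
G0 Z4.61
G0 X0.00 Y0.00
G1 X21.20 Y0.00
G1 X21.20 Y19.72
G1 X0.00 Y19.72
G1 X0.00 Y0.00
; layer 2
G0 Z9.22
G0 X0.00 Y0.00
G1 X21.20 Y0.00
G1 X21.20 Y19.72
G1 X0.00 Y19.72
G1 X0.00 Y0.00
; layer 3
G0 Z13.83
G0 X0.00 Y0.00
G1 X21.20 Y0.00
G1 X21.20 Y19.72
G1 X0.00 Y19.72
G1 X0.00 Y0.00
; layer 4
G0 Z18.44
G0 X0.00 Y0.00
G1 X21.20 Y0.00
G1 X21.20 Y19.72
G1 X0.00 Y19.72
G1 X0.00 Y0.00
M2 ; end

The solid is a rectangular box, roughly 21.2 × 19.7 mm footprint and 18.4 mm tall. Slicing at Δz = 4.61 mm — 4 equal slices spanning the solid's height, so layer i sits at z = i·h/4 — gives 4 non-empty perimeters. Each is a 4-segment closed polygon; G0 lifts to the layer z and rapids to the start vertex, then G1 traces the edges.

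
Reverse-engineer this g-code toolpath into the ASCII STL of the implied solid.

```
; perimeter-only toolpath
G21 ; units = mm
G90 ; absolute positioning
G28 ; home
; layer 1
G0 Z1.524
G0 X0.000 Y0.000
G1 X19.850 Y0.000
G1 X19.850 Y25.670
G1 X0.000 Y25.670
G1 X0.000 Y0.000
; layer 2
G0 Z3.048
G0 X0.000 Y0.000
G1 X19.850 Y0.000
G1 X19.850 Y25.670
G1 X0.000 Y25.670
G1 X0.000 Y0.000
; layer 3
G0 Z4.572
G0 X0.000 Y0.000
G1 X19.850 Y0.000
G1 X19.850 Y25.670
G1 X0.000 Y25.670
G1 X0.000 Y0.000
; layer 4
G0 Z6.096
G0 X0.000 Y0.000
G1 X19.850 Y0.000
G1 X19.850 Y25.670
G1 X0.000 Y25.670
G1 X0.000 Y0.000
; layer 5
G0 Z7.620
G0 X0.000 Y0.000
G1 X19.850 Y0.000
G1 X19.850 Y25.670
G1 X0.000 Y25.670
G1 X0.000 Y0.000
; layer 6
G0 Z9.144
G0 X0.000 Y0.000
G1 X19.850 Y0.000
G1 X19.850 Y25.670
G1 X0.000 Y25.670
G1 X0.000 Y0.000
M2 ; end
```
solid part
  facet normal 0.0000 0.0000 -1.0000
    outer loop
      vertex 19.850 25.670 0.000
      vertex 19.850 0.000 0.000
      vertex 0.000 0.000 0.000
    endloop
  endfacet
  facet normal 0.0000 0.0000 -1.0000
    outer loop
      vertex 0.000 25.670 0.000
      vertex 19.850 25.670 0.000
      vertex 0.000 0.000 0.000
    endloop
  endfacet
  facet normal 0.0000 0.0000 1.0000
    outer loop
      vertex 0.000 0.000 9.144
      vertex 19.850 0.000 9.144
      vertex 19.850 25.670 9.144
    endloop
  endfacet
  facet normal 0.0000 0.0000 1.0000
    outer loop
      vertex 0.000 0.000 9.144
      vertex 19.850 25.670 9.144
      vertex 0.000 25.670 9.144
    endloop
  endfacet
  facet normal 0.0000 -1.0000 0.0000
    outer loop
      vertex 0.000 0.000 0.000
      vertex 19.850 0.000 0.000
      vertex 19.850 0.000 9.144
    endloop
  endfacet
  facet normal 0.0000 -1.0000 0.0000
    outer loop
      vertex 0.000 0.000 0.000
      vertex 19.850 0.000 9.144
      vertex 0.000 0.000 9.144
    endloop
  endfacet
  facet normal 0.0000 1.0000 0.0000
    outer loop
      vertex 19.850 25.670 9.144
      vertex 19.850 25.670 0.000
      vertex 0.000 25.670 0.000
    endloop
  endfacet
  facet normal 0.0000 1.0000 0.0000
    outer loop
      vertex 0.000 25.670 9.144
      vertex 19.850 25.670 9.144
      vertex 0.000 25.670 0.000
    endloop
  endfacet
  facet normal -1.0000 0.0000 0.0000
    outer loop
      vertex 0.000 25.670 9.144
      vertex 0.000 25.670 0.000
      vertex 0.000 0.000 0.000
    endloop
  endfacet
  facet normal -1.0000 0.0000 0.0000
    outer loop
      vertex 0.000 0.000 9.144
      vertex 0.000 25.670 9.144
      vertex 0.000 0.000 0.000
    endloop
  endfacet
  facet normal 1.0000 0.0000 0.0000
    outer loop
      vertex 19.850 0.000 0.000
      vertex 19.850 25.670 0.000
      vertex 19.850 25.670 9.144
    endloop
  endfacet
  facet normal 1.0000 0.0000 0.0000
    outer loop
      vertex 19.850 0.000 0.000
      vertex 19.850 25.670 9.144
      vertex 19.850 0.000 9.144
    endloop
  endfacet
endsolid part

The G0 Z moves step by Δz≈1.524 mm. Every layer's G1 loop is the same polygon, so the solid is a straight extrusion of it from z=0 to z≈9.14. Closing with flat bottom and top caps and triangulating gives 12 facets — a rectangular box, roughly 19.9 × 25.7 mm footprint and 9.14 mm tall.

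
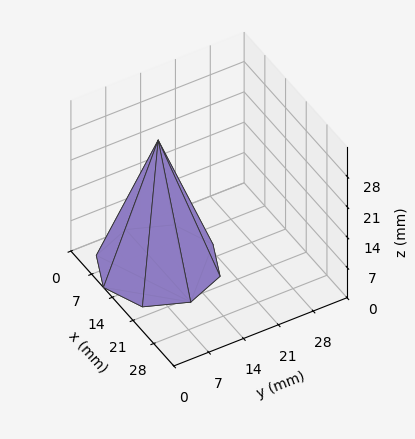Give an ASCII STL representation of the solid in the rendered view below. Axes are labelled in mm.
Reading the render: the shape is a regular 8-sided pyramid, base circumscribed radius ≈ 11 mm, apex at z ≈ 29 mm (dimensions read to the nearest mm from the axis ticks). For the STL, each face is triangulated and given an outward normal.

solid part
  facet normal 0.0000 0.0000 -1.0000
    outer loop
      vertex 11.0 22.0 0.0
      vertex 18.8 18.8 0.0
      vertex 22.0 11.0 0.0
    endloop
  endfacet
  facet normal 0.0000 0.0000 -1.0000
    outer loop
      vertex 3.2 18.8 0.0
      vertex 11.0 22.0 0.0
      vertex 22.0 11.0 0.0
    endloop
  endfacet
  facet normal 0.0000 0.0000 -1.0000
    outer loop
      vertex 0.0 11.0 0.0
      vertex 3.2 18.8 0.0
      vertex 22.0 11.0 0.0
    endloop
  endfacet
  facet normal 0.0000 0.0000 -1.0000
    outer loop
      vertex 3.2 3.2 0.0
      vertex 0.0 11.0 0.0
      vertex 22.0 11.0 0.0
    endloop
  endfacet
  facet normal 0.0000 0.0000 -1.0000
    outer loop
      vertex 11.0 0.0 0.0
      vertex 3.2 3.2 0.0
      vertex 22.0 11.0 0.0
    endloop
  endfacet
  facet normal 0.0000 0.0000 -1.0000
    outer loop
      vertex 18.8 3.2 0.0
      vertex 11.0 0.0 0.0
      vertex 22.0 11.0 0.0
    endloop
  endfacet
  facet normal 0.8730 0.3581 0.3311
    outer loop
      vertex 22.0 11.0 0.0
      vertex 18.8 18.8 0.0
      vertex 11.0 11.0 29.0
    endloop
  endfacet
  facet normal 0.3581 0.8730 0.3311
    outer loop
      vertex 18.8 18.8 0.0
      vertex 11.0 22.0 0.0
      vertex 11.0 11.0 29.0
    endloop
  endfacet
  facet normal -0.3581 0.8730 0.3311
    outer loop
      vertex 11.0 22.0 0.0
      vertex 3.2 18.8 0.0
      vertex 11.0 11.0 29.0
    endloop
  endfacet
  facet normal -0.8730 0.3581 0.3311
    outer loop
      vertex 3.2 18.8 0.0
      vertex 0.0 11.0 0.0
      vertex 11.0 11.0 29.0
    endloop
  endfacet
  facet normal -0.8730 -0.3581 0.3311
    outer loop
      vertex 0.0 11.0 0.0
      vertex 3.2 3.2 0.0
      vertex 11.0 11.0 29.0
    endloop
  endfacet
  facet normal -0.3581 -0.8730 0.3311
    outer loop
      vertex 3.2 3.2 0.0
      vertex 11.0 0.0 0.0
      vertex 11.0 11.0 29.0
    endloop
  endfacet
  facet normal 0.3581 -0.8730 0.3311
    outer loop
      vertex 11.0 0.0 0.0
      vertex 18.8 3.2 0.0
      vertex 11.0 11.0 29.0
    endloop
  endfacet
  facet normal 0.8730 -0.3581 0.3311
    outer loop
      vertex 18.8 3.2 0.0
      vertex 22.0 11.0 0.0
      vertex 11.0 11.0 29.0
    endloop
  endfacet
endsolid part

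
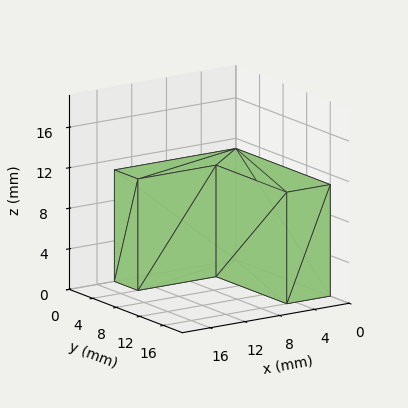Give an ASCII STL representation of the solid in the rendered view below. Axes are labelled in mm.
Reading the render: the shape is an L-shaped prism: outer 14 × 16 mm, arm thicknesses ≈ 4 mm (horizontal) and 5 mm (vertical), extruded 11 mm in z (dimensions read to the nearest mm from the axis ticks). For the STL, each face is triangulated and given an outward normal.

solid part
  facet normal 0.0000 0.0000 -1.0000
    outer loop
      vertex 14.00 4.00 0.00
      vertex 14.00 0.00 0.00
      vertex 0.00 0.00 0.00
    endloop
  endfacet
  facet normal 0.0000 0.0000 -1.0000
    outer loop
      vertex 5.00 4.00 0.00
      vertex 14.00 4.00 0.00
      vertex 0.00 0.00 0.00
    endloop
  endfacet
  facet normal 0.0000 0.0000 -1.0000
    outer loop
      vertex 5.00 16.00 0.00
      vertex 5.00 4.00 0.00
      vertex 0.00 0.00 0.00
    endloop
  endfacet
  facet normal 0.0000 0.0000 -1.0000
    outer loop
      vertex 0.00 16.00 0.00
      vertex 5.00 16.00 0.00
      vertex 0.00 0.00 0.00
    endloop
  endfacet
  facet normal 0.0000 0.0000 1.0000
    outer loop
      vertex 0.00 0.00 11.00
      vertex 14.00 0.00 11.00
      vertex 14.00 4.00 11.00
    endloop
  endfacet
  facet normal 0.0000 0.0000 1.0000
    outer loop
      vertex 0.00 0.00 11.00
      vertex 14.00 4.00 11.00
      vertex 5.00 4.00 11.00
    endloop
  endfacet
  facet normal 0.0000 0.0000 1.0000
    outer loop
      vertex 0.00 0.00 11.00
      vertex 5.00 4.00 11.00
      vertex 5.00 16.00 11.00
    endloop
  endfacet
  facet normal 0.0000 0.0000 1.0000
    outer loop
      vertex 0.00 0.00 11.00
      vertex 5.00 16.00 11.00
      vertex 0.00 16.00 11.00
    endloop
  endfacet
  facet normal 0.0000 -1.0000 0.0000
    outer loop
      vertex 0.00 0.00 0.00
      vertex 14.00 0.00 0.00
      vertex 14.00 0.00 11.00
    endloop
  endfacet
  facet normal 0.0000 -1.0000 0.0000
    outer loop
      vertex 0.00 0.00 0.00
      vertex 14.00 0.00 11.00
      vertex 0.00 0.00 11.00
    endloop
  endfacet
  facet normal 1.0000 0.0000 0.0000
    outer loop
      vertex 14.00 0.00 0.00
      vertex 14.00 4.00 0.00
      vertex 14.00 4.00 11.00
    endloop
  endfacet
  facet normal 1.0000 0.0000 0.0000
    outer loop
      vertex 14.00 0.00 0.00
      vertex 14.00 4.00 11.00
      vertex 14.00 0.00 11.00
    endloop
  endfacet
  facet normal 0.0000 1.0000 0.0000
    outer loop
      vertex 14.00 4.00 0.00
      vertex 5.00 4.00 0.00
      vertex 5.00 4.00 11.00
    endloop
  endfacet
  facet normal 0.0000 1.0000 0.0000
    outer loop
      vertex 14.00 4.00 0.00
      vertex 5.00 4.00 11.00
      vertex 14.00 4.00 11.00
    endloop
  endfacet
  facet normal 1.0000 0.0000 0.0000
    outer loop
      vertex 5.00 4.00 0.00
      vertex 5.00 16.00 0.00
      vertex 5.00 16.00 11.00
    endloop
  endfacet
  facet normal 1.0000 0.0000 0.0000
    outer loop
      vertex 5.00 4.00 0.00
      vertex 5.00 16.00 11.00
      vertex 5.00 4.00 11.00
    endloop
  endfacet
  facet normal 0.0000 1.0000 0.0000
    outer loop
      vertex 5.00 16.00 0.00
      vertex 0.00 16.00 0.00
      vertex 0.00 16.00 11.00
    endloop
  endfacet
  facet normal 0.0000 1.0000 0.0000
    outer loop
      vertex 5.00 16.00 0.00
      vertex 0.00 16.00 11.00
      vertex 5.00 16.00 11.00
    endloop
  endfacet
  facet normal -1.0000 0.0000 0.0000
    outer loop
      vertex 0.00 16.00 0.00
      vertex 0.00 0.00 0.00
      vertex 0.00 0.00 11.00
    endloop
  endfacet
  facet normal -1.0000 0.0000 0.0000
    outer loop
      vertex 0.00 16.00 0.00
      vertex 0.00 0.00 11.00
      vertex 0.00 16.00 11.00
    endloop
  endfacet
endsolid part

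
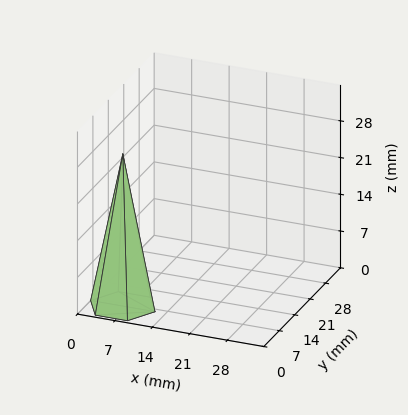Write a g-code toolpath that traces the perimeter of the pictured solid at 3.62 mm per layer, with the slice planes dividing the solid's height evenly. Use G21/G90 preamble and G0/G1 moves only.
Reading the render: the shape is a regular 6-sided pyramid, base circumscribed radius ≈ 6 mm, apex at z ≈ 29 mm (dimensions read to the nearest mm from the axis ticks). For the g-code, the solid's height is divided into equal slices at the stated Δz and each level perimeter traced with G1 moves after a G0 lift.

; perimeter-only toolpath
G21 ; units = mm
G90 ; absolute positioning
G28 ; home
; layer 1
G0 Z3.62
G0 X11.25 Y6.00
G1 X8.62 Y10.55
G1 X3.38 Y10.55
G1 X0.75 Y6.00
G1 X3.38 Y1.45
G1 X8.62 Y1.45
G1 X11.25 Y6.00
; layer 2
G0 Z7.25
G0 X10.50 Y6.00
G1 X8.25 Y9.90
G1 X3.75 Y9.90
G1 X1.50 Y6.00
G1 X3.75 Y2.10
G1 X8.25 Y2.10
G1 X10.50 Y6.00
; layer 3
G0 Z10.88
G0 X9.75 Y6.00
G1 X7.88 Y9.25
G1 X4.12 Y9.25
G1 X2.25 Y6.00
G1 X4.12 Y2.75
G1 X7.88 Y2.75
G1 X9.75 Y6.00
; layer 4
G0 Z14.50
G0 X9.00 Y6.00
G1 X7.50 Y8.60
G1 X4.50 Y8.60
G1 X3.00 Y6.00
G1 X4.50 Y3.40
G1 X7.50 Y3.40
G1 X9.00 Y6.00
; layer 5
G0 Z18.12
G0 X8.25 Y6.00
G1 X7.12 Y7.95
G1 X4.88 Y7.95
G1 X3.75 Y6.00
G1 X4.88 Y4.05
G1 X7.12 Y4.05
G1 X8.25 Y6.00
; layer 6
G0 Z21.75
G0 X7.50 Y6.00
G1 X6.75 Y7.30
G1 X5.25 Y7.30
G1 X4.50 Y6.00
G1 X5.25 Y4.70
G1 X6.75 Y4.70
G1 X7.50 Y6.00
; layer 7
G0 Z25.38
G0 X6.75 Y6.00
G1 X6.38 Y6.65
G1 X5.62 Y6.65
G1 X5.25 Y6.00
G1 X5.62 Y5.35
G1 X6.38 Y5.35
G1 X6.75 Y6.00
M2 ; end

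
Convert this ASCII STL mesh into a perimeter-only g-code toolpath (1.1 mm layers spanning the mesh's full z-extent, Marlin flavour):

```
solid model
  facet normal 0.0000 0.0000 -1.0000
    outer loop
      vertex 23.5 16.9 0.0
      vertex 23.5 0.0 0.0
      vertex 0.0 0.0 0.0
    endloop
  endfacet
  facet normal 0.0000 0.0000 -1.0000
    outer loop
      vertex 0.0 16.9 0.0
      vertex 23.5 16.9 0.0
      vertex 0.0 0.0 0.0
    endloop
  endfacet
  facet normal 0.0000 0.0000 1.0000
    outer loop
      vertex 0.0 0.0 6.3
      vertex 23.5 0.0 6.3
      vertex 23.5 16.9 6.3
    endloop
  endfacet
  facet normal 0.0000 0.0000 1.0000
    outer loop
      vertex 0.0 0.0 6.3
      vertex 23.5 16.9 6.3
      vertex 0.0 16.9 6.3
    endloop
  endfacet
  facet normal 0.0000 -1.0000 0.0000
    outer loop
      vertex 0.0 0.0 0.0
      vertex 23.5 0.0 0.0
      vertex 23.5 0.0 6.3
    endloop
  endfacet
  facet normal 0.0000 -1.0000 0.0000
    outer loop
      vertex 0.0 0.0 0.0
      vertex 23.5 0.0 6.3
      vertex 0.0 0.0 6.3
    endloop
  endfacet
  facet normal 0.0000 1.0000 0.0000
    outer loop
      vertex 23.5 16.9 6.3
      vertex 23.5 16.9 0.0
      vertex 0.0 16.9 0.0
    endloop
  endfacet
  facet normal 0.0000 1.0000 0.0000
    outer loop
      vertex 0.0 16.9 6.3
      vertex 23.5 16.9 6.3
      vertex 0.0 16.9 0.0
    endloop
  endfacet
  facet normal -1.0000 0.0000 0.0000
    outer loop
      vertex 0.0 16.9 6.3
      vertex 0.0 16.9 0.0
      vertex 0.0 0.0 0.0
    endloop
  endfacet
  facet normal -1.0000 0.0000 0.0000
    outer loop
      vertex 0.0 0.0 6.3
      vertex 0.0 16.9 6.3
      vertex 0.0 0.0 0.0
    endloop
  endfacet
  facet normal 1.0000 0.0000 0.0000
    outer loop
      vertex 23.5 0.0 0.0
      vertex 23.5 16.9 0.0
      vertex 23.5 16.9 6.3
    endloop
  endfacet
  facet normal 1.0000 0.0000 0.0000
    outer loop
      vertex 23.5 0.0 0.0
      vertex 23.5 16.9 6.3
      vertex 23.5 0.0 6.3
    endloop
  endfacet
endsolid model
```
; perimeter-only toolpath
G21 ; units = mm
G90 ; absolute positioning
G28 ; home
; layer 1
G0 Z1.1
G0 X0.0 Y0.0
G1 X23.5 Y0.0
G1 X23.5 Y16.9
G1 X0.0 Y16.9
G1 X0.0 Y0.0
; layer 2
G0 Z2.1
G0 X0.0 Y0.0
G1 X23.5 Y0.0
G1 X23.5 Y16.9
G1 X0.0 Y16.9
G1 X0.0 Y0.0
; layer 3
G0 Z3.2
G0 X0.0 Y0.0
G1 X23.5 Y0.0
G1 X23.5 Y16.9
G1 X0.0 Y16.9
G1 X0.0 Y0.0
; layer 4
G0 Z4.2
G0 X0.0 Y0.0
G1 X23.5 Y0.0
G1 X23.5 Y16.9
G1 X0.0 Y16.9
G1 X0.0 Y0.0
; layer 5
G0 Z5.2
G0 X0.0 Y0.0
G1 X23.5 Y0.0
G1 X23.5 Y16.9
G1 X0.0 Y16.9
G1 X0.0 Y0.0
; layer 6
G0 Z6.3
G0 X0.0 Y0.0
G1 X23.5 Y0.0
G1 X23.5 Y16.9
G1 X0.0 Y16.9
G1 X0.0 Y0.0
M2 ; end

The solid is a rectangular box, roughly 23.5 × 16.9 mm footprint and 6.3 mm tall. Slicing at Δz = 1.1 mm — 6 equal slices spanning the solid's height, so layer i sits at z = i·h/6 — gives 6 non-empty perimeters. Each is a 4-segment closed polygon; G0 lifts to the layer z and rapids to the start vertex, then G1 traces the edges.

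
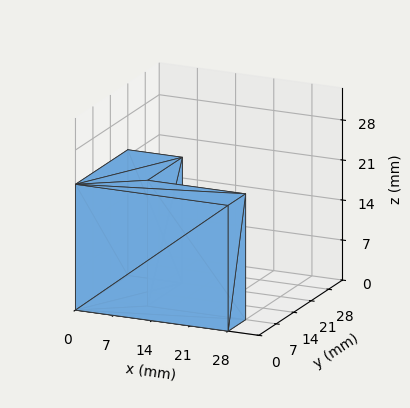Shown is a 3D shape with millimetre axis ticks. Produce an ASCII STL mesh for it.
Reading the render: the shape is an L-shaped prism: outer 28 × 21 mm, arm thicknesses ≈ 7 mm (horizontal) and 10 mm (vertical), extruded 22 mm in z (dimensions read to the nearest mm from the axis ticks). For the STL, each face is triangulated and given an outward normal.

solid part
  facet normal 0.0000 0.0000 -1.0000
    outer loop
      vertex 28.0 7.0 0.0
      vertex 28.0 0.0 0.0
      vertex 0.0 0.0 0.0
    endloop
  endfacet
  facet normal 0.0000 0.0000 -1.0000
    outer loop
      vertex 10.0 7.0 0.0
      vertex 28.0 7.0 0.0
      vertex 0.0 0.0 0.0
    endloop
  endfacet
  facet normal 0.0000 0.0000 -1.0000
    outer loop
      vertex 10.0 21.0 0.0
      vertex 10.0 7.0 0.0
      vertex 0.0 0.0 0.0
    endloop
  endfacet
  facet normal 0.0000 0.0000 -1.0000
    outer loop
      vertex 0.0 21.0 0.0
      vertex 10.0 21.0 0.0
      vertex 0.0 0.0 0.0
    endloop
  endfacet
  facet normal 0.0000 0.0000 1.0000
    outer loop
      vertex 0.0 0.0 22.0
      vertex 28.0 0.0 22.0
      vertex 28.0 7.0 22.0
    endloop
  endfacet
  facet normal 0.0000 0.0000 1.0000
    outer loop
      vertex 0.0 0.0 22.0
      vertex 28.0 7.0 22.0
      vertex 10.0 7.0 22.0
    endloop
  endfacet
  facet normal 0.0000 0.0000 1.0000
    outer loop
      vertex 0.0 0.0 22.0
      vertex 10.0 7.0 22.0
      vertex 10.0 21.0 22.0
    endloop
  endfacet
  facet normal 0.0000 0.0000 1.0000
    outer loop
      vertex 0.0 0.0 22.0
      vertex 10.0 21.0 22.0
      vertex 0.0 21.0 22.0
    endloop
  endfacet
  facet normal 0.0000 -1.0000 0.0000
    outer loop
      vertex 0.0 0.0 0.0
      vertex 28.0 0.0 0.0
      vertex 28.0 0.0 22.0
    endloop
  endfacet
  facet normal 0.0000 -1.0000 0.0000
    outer loop
      vertex 0.0 0.0 0.0
      vertex 28.0 0.0 22.0
      vertex 0.0 0.0 22.0
    endloop
  endfacet
  facet normal 1.0000 0.0000 0.0000
    outer loop
      vertex 28.0 0.0 0.0
      vertex 28.0 7.0 0.0
      vertex 28.0 7.0 22.0
    endloop
  endfacet
  facet normal 1.0000 0.0000 0.0000
    outer loop
      vertex 28.0 0.0 0.0
      vertex 28.0 7.0 22.0
      vertex 28.0 0.0 22.0
    endloop
  endfacet
  facet normal 0.0000 1.0000 0.0000
    outer loop
      vertex 28.0 7.0 0.0
      vertex 10.0 7.0 0.0
      vertex 10.0 7.0 22.0
    endloop
  endfacet
  facet normal 0.0000 1.0000 0.0000
    outer loop
      vertex 28.0 7.0 0.0
      vertex 10.0 7.0 22.0
      vertex 28.0 7.0 22.0
    endloop
  endfacet
  facet normal 1.0000 0.0000 0.0000
    outer loop
      vertex 10.0 7.0 0.0
      vertex 10.0 21.0 0.0
      vertex 10.0 21.0 22.0
    endloop
  endfacet
  facet normal 1.0000 0.0000 0.0000
    outer loop
      vertex 10.0 7.0 0.0
      vertex 10.0 21.0 22.0
      vertex 10.0 7.0 22.0
    endloop
  endfacet
  facet normal 0.0000 1.0000 0.0000
    outer loop
      vertex 10.0 21.0 0.0
      vertex 0.0 21.0 0.0
      vertex 0.0 21.0 22.0
    endloop
  endfacet
  facet normal 0.0000 1.0000 0.0000
    outer loop
      vertex 10.0 21.0 0.0
      vertex 0.0 21.0 22.0
      vertex 10.0 21.0 22.0
    endloop
  endfacet
  facet normal -1.0000 0.0000 0.0000
    outer loop
      vertex 0.0 21.0 0.0
      vertex 0.0 0.0 0.0
      vertex 0.0 0.0 22.0
    endloop
  endfacet
  facet normal -1.0000 0.0000 0.0000
    outer loop
      vertex 0.0 21.0 0.0
      vertex 0.0 0.0 22.0
      vertex 0.0 21.0 22.0
    endloop
  endfacet
endsolid part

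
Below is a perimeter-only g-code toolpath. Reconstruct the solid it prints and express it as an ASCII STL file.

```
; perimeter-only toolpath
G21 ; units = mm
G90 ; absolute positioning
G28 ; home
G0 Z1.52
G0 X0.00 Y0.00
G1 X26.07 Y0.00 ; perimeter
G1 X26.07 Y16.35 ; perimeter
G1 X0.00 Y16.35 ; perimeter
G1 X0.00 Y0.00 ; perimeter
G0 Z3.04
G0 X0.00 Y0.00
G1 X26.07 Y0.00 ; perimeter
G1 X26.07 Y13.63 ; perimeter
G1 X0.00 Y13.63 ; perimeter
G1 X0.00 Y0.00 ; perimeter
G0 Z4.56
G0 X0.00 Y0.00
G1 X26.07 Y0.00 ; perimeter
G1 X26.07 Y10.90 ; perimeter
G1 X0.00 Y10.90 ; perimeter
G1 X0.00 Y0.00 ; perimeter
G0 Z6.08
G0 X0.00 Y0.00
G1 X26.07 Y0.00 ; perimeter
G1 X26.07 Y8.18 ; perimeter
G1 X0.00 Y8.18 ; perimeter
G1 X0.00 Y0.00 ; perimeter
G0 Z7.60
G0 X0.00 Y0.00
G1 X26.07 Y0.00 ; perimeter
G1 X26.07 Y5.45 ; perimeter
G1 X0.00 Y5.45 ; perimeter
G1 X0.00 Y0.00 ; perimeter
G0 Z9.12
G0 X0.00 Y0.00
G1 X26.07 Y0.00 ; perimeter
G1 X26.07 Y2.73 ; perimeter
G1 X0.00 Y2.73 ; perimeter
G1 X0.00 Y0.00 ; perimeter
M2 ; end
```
solid part
  facet normal 0.0000 0.0000 -1.0000
    outer loop
      vertex 26.07 19.08 0.00
      vertex 26.07 0.00 0.00
      vertex 0.00 0.00 0.00
    endloop
  endfacet
  facet normal 0.0000 0.0000 -1.0000
    outer loop
      vertex 0.00 19.08 0.00
      vertex 26.07 19.08 0.00
      vertex 0.00 0.00 0.00
    endloop
  endfacet
  facet normal 0.0000 -1.0000 0.0000
    outer loop
      vertex 0.00 0.00 0.00
      vertex 26.07 0.00 0.00
      vertex 26.07 0.00 10.64
    endloop
  endfacet
  facet normal 0.0000 -1.0000 0.0000
    outer loop
      vertex 0.00 0.00 0.00
      vertex 26.07 0.00 10.64
      vertex 0.00 0.00 10.64
    endloop
  endfacet
  facet normal 0.0000 0.4870 0.8734
    outer loop
      vertex 0.00 0.00 10.64
      vertex 26.07 0.00 10.64
      vertex 26.07 19.08 0.00
    endloop
  endfacet
  facet normal 0.0000 0.4870 0.8734
    outer loop
      vertex 0.00 0.00 10.64
      vertex 26.07 19.08 0.00
      vertex 0.00 19.08 0.00
    endloop
  endfacet
  facet normal -1.0000 0.0000 0.0000
    outer loop
      vertex 0.00 0.00 10.64
      vertex 0.00 19.08 0.00
      vertex 0.00 0.00 0.00
    endloop
  endfacet
  facet normal 1.0000 0.0000 0.0000
    outer loop
      vertex 26.07 0.00 0.00
      vertex 26.07 19.08 0.00
      vertex 26.07 0.00 10.64
    endloop
  endfacet
endsolid part

The G0 Z moves step by Δz≈1.52 mm. The G1 loops shrink linearly with z, so the solid tapers from its base footprint up to z≈10.6. Closing with a flat bottom cap and the tapered top and triangulating gives 8 facets — a wedge (ramp): 26.1 × 19.1 mm base, rising to 10.6 mm along the y=0 edge and sloping linearly to z=0 at y=19.1.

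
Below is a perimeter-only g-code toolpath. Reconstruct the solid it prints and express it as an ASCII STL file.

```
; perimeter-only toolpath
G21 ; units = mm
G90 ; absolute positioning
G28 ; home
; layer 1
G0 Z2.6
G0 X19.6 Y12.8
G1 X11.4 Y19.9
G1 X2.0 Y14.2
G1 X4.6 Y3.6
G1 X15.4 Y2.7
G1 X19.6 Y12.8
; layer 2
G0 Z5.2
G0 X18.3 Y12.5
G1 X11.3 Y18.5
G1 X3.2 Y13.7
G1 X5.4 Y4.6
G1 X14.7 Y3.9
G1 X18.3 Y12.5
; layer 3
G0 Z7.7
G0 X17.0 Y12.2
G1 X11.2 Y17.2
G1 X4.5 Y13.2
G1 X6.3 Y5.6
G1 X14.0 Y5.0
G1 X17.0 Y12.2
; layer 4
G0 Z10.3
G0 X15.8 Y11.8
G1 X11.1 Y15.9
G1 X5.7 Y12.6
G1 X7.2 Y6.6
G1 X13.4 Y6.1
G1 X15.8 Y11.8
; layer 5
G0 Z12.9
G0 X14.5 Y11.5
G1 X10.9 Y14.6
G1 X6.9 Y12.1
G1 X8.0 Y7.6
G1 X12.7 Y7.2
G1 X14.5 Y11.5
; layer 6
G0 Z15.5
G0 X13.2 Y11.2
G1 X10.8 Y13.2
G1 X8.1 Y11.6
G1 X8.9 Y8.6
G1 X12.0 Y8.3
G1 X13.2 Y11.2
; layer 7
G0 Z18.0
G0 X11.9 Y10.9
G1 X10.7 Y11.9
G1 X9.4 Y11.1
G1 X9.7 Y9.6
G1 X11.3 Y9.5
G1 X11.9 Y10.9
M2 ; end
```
solid part
  facet normal 0.0000 0.0000 -1.0000
    outer loop
      vertex 0.8 14.7 0.0
      vertex 11.5 21.2 0.0
      vertex 20.9 13.1 0.0
    endloop
  endfacet
  facet normal 0.0000 0.0000 -1.0000
    outer loop
      vertex 3.7 2.6 0.0
      vertex 0.8 14.7 0.0
      vertex 20.9 13.1 0.0
    endloop
  endfacet
  facet normal 0.0000 0.0000 -1.0000
    outer loop
      vertex 16.1 1.6 0.0
      vertex 3.7 2.6 0.0
      vertex 20.9 13.1 0.0
    endloop
  endfacet
  facet normal 0.6022 0.6989 0.3859
    outer loop
      vertex 20.9 13.1 0.0
      vertex 11.5 21.2 0.0
      vertex 10.6 10.6 20.6
    endloop
  endfacet
  facet normal -0.4792 0.7888 0.3850
    outer loop
      vertex 11.5 21.2 0.0
      vertex 0.8 14.7 0.0
      vertex 10.6 10.6 20.6
    endloop
  endfacet
  facet normal -0.8978 -0.2152 0.3843
    outer loop
      vertex 0.8 14.7 0.0
      vertex 3.7 2.6 0.0
      vertex 10.6 10.6 20.6
    endloop
  endfacet
  facet normal -0.0743 -0.9210 0.3825
    outer loop
      vertex 3.7 2.6 0.0
      vertex 16.1 1.6 0.0
      vertex 10.6 10.6 20.6
    endloop
  endfacet
  facet normal 0.8525 -0.3558 0.3830
    outer loop
      vertex 16.1 1.6 0.0
      vertex 20.9 13.1 0.0
      vertex 10.6 10.6 20.6
    endloop
  endfacet
endsolid part

The G0 Z moves step by Δz≈2.6 mm. The G1 loops shrink linearly with z, so the solid tapers from its base footprint up to z≈20.6. Closing with a flat bottom cap and the tapered top and triangulating gives 8 facets — a regular 5-sided pyramid, base circumscribed radius ≈ 10.6 mm, apex at z ≈ 20.6 mm.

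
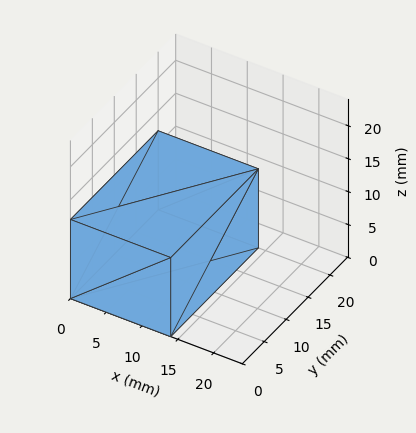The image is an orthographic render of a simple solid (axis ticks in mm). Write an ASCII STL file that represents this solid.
Reading the render: the shape is a rectangular box, roughly 14 × 20 mm footprint and 12 mm tall (dimensions read to the nearest mm from the axis ticks). For the STL, each face is triangulated and given an outward normal.

solid part
  facet normal 0.0000 0.0000 -1.0000
    outer loop
      vertex 14.00 20.00 0.00
      vertex 14.00 0.00 0.00
      vertex 0.00 0.00 0.00
    endloop
  endfacet
  facet normal 0.0000 0.0000 -1.0000
    outer loop
      vertex 0.00 20.00 0.00
      vertex 14.00 20.00 0.00
      vertex 0.00 0.00 0.00
    endloop
  endfacet
  facet normal 0.0000 0.0000 1.0000
    outer loop
      vertex 0.00 0.00 12.00
      vertex 14.00 0.00 12.00
      vertex 14.00 20.00 12.00
    endloop
  endfacet
  facet normal 0.0000 0.0000 1.0000
    outer loop
      vertex 0.00 0.00 12.00
      vertex 14.00 20.00 12.00
      vertex 0.00 20.00 12.00
    endloop
  endfacet
  facet normal 0.0000 -1.0000 0.0000
    outer loop
      vertex 0.00 0.00 0.00
      vertex 14.00 0.00 0.00
      vertex 14.00 0.00 12.00
    endloop
  endfacet
  facet normal 0.0000 -1.0000 0.0000
    outer loop
      vertex 0.00 0.00 0.00
      vertex 14.00 0.00 12.00
      vertex 0.00 0.00 12.00
    endloop
  endfacet
  facet normal 0.0000 1.0000 0.0000
    outer loop
      vertex 14.00 20.00 12.00
      vertex 14.00 20.00 0.00
      vertex 0.00 20.00 0.00
    endloop
  endfacet
  facet normal 0.0000 1.0000 0.0000
    outer loop
      vertex 0.00 20.00 12.00
      vertex 14.00 20.00 12.00
      vertex 0.00 20.00 0.00
    endloop
  endfacet
  facet normal -1.0000 0.0000 0.0000
    outer loop
      vertex 0.00 20.00 12.00
      vertex 0.00 20.00 0.00
      vertex 0.00 0.00 0.00
    endloop
  endfacet
  facet normal -1.0000 0.0000 0.0000
    outer loop
      vertex 0.00 0.00 12.00
      vertex 0.00 20.00 12.00
      vertex 0.00 0.00 0.00
    endloop
  endfacet
  facet normal 1.0000 0.0000 0.0000
    outer loop
      vertex 14.00 0.00 0.00
      vertex 14.00 20.00 0.00
      vertex 14.00 20.00 12.00
    endloop
  endfacet
  facet normal 1.0000 0.0000 0.0000
    outer loop
      vertex 14.00 0.00 0.00
      vertex 14.00 20.00 12.00
      vertex 14.00 0.00 12.00
    endloop
  endfacet
endsolid part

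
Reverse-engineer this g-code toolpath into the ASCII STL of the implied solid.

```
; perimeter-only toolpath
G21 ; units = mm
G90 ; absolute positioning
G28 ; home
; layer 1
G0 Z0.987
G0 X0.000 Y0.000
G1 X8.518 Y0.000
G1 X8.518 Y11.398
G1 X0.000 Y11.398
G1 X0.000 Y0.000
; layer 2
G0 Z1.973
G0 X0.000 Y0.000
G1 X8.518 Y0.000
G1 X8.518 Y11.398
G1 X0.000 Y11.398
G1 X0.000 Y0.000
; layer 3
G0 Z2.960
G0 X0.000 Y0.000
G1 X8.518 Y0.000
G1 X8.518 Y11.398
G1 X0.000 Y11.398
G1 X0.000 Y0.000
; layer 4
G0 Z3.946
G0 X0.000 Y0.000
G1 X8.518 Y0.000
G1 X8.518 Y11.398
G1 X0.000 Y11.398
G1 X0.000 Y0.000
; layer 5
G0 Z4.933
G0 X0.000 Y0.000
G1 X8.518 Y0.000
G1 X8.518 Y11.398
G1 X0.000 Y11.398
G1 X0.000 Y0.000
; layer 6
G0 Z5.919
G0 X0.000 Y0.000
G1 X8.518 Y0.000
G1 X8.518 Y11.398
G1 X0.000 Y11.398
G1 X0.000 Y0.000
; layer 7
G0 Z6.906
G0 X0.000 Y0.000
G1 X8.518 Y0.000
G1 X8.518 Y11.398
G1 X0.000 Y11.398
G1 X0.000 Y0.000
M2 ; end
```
solid part
  facet normal 0.0000 0.0000 -1.0000
    outer loop
      vertex 8.518 11.398 0.000
      vertex 8.518 0.000 0.000
      vertex 0.000 0.000 0.000
    endloop
  endfacet
  facet normal 0.0000 0.0000 -1.0000
    outer loop
      vertex 0.000 11.398 0.000
      vertex 8.518 11.398 0.000
      vertex 0.000 0.000 0.000
    endloop
  endfacet
  facet normal 0.0000 0.0000 1.0000
    outer loop
      vertex 0.000 0.000 6.906
      vertex 8.518 0.000 6.906
      vertex 8.518 11.398 6.906
    endloop
  endfacet
  facet normal 0.0000 0.0000 1.0000
    outer loop
      vertex 0.000 0.000 6.906
      vertex 8.518 11.398 6.906
      vertex 0.000 11.398 6.906
    endloop
  endfacet
  facet normal 0.0000 -1.0000 0.0000
    outer loop
      vertex 0.000 0.000 0.000
      vertex 8.518 0.000 0.000
      vertex 8.518 0.000 6.906
    endloop
  endfacet
  facet normal 0.0000 -1.0000 0.0000
    outer loop
      vertex 0.000 0.000 0.000
      vertex 8.518 0.000 6.906
      vertex 0.000 0.000 6.906
    endloop
  endfacet
  facet normal 0.0000 1.0000 0.0000
    outer loop
      vertex 8.518 11.398 6.906
      vertex 8.518 11.398 0.000
      vertex 0.000 11.398 0.000
    endloop
  endfacet
  facet normal 0.0000 1.0000 0.0000
    outer loop
      vertex 0.000 11.398 6.906
      vertex 8.518 11.398 6.906
      vertex 0.000 11.398 0.000
    endloop
  endfacet
  facet normal -1.0000 0.0000 0.0000
    outer loop
      vertex 0.000 11.398 6.906
      vertex 0.000 11.398 0.000
      vertex 0.000 0.000 0.000
    endloop
  endfacet
  facet normal -1.0000 0.0000 0.0000
    outer loop
      vertex 0.000 0.000 6.906
      vertex 0.000 11.398 6.906
      vertex 0.000 0.000 0.000
    endloop
  endfacet
  facet normal 1.0000 0.0000 0.0000
    outer loop
      vertex 8.518 0.000 0.000
      vertex 8.518 11.398 0.000
      vertex 8.518 11.398 6.906
    endloop
  endfacet
  facet normal 1.0000 0.0000 0.0000
    outer loop
      vertex 8.518 0.000 0.000
      vertex 8.518 11.398 6.906
      vertex 8.518 0.000 6.906
    endloop
  endfacet
endsolid part

The G0 Z moves step by Δz≈0.987 mm. Every layer's G1 loop is the same polygon, so the solid is a straight extrusion of it from z=0 to z≈6.91. Closing with flat bottom and top caps and triangulating gives 12 facets — a rectangular box, roughly 8.52 × 11.4 mm footprint and 6.91 mm tall.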